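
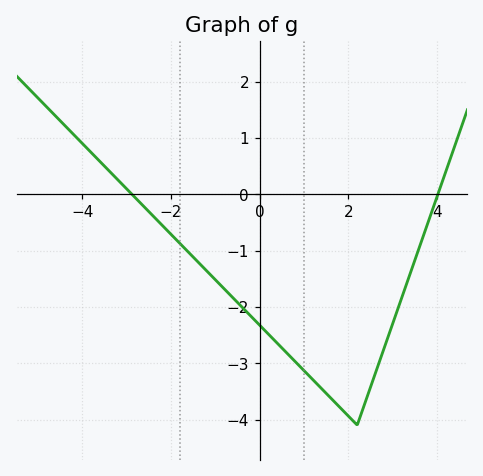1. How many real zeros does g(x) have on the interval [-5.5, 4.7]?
2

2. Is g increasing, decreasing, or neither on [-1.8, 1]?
decreasing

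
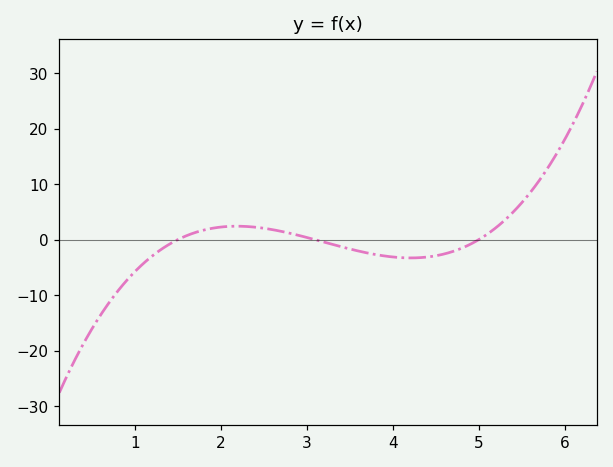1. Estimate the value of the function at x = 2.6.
2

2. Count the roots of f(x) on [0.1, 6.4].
3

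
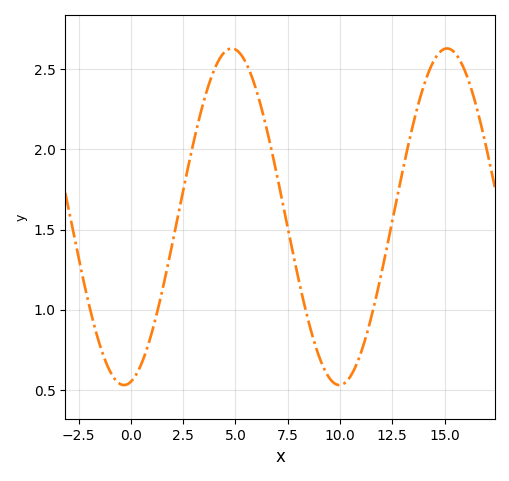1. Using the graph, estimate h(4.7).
2.65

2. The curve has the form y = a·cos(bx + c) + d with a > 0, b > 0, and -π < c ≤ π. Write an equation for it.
y = 1.05cos(0.61x - 2.9) + 1.58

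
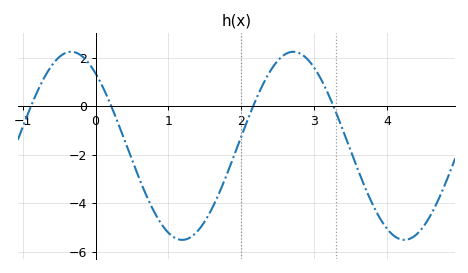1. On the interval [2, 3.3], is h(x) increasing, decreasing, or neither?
neither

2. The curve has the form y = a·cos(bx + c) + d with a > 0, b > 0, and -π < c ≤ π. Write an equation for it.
y = 3.88cos(2.06x + 0.69) - 1.64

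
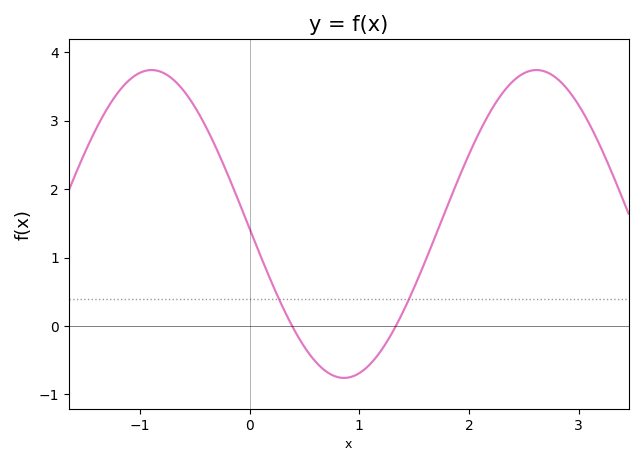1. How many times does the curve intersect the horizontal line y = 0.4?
2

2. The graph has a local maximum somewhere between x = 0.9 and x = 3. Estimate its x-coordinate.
2.62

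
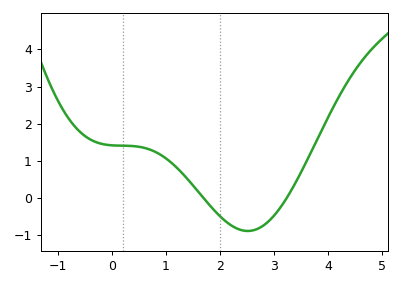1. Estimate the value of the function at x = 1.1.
1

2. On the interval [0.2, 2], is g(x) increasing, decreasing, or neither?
decreasing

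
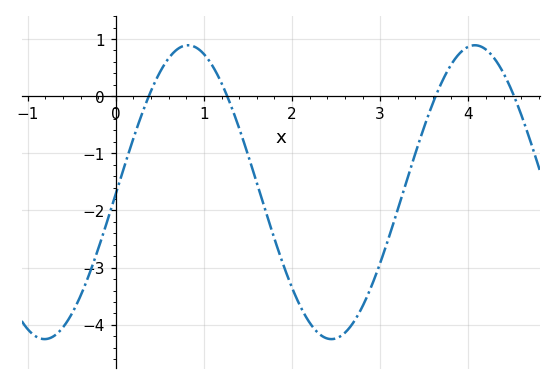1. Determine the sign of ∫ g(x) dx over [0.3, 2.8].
negative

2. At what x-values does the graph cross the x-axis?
0.375, 1.26, 3.63, 4.52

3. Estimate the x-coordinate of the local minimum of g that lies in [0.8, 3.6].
2.45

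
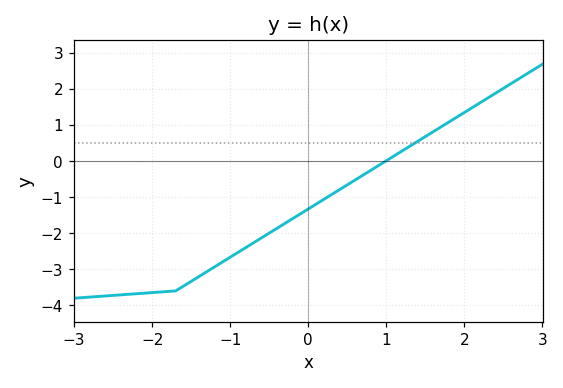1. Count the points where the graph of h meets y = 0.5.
1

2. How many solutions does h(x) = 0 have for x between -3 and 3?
1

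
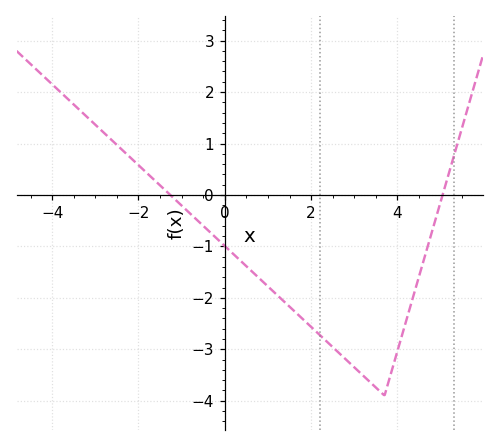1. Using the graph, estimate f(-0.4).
-0.678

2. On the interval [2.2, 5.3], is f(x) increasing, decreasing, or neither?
neither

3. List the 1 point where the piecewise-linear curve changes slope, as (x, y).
(3.7, -3.9)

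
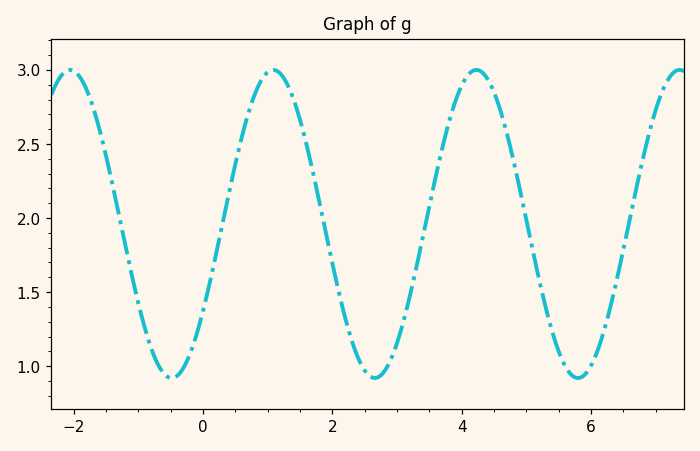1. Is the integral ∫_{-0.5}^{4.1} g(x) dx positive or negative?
positive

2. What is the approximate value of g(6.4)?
1.59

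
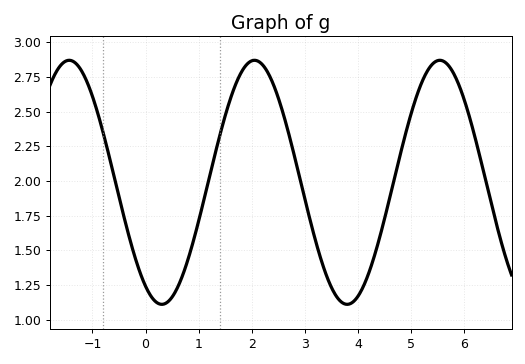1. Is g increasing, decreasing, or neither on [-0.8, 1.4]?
neither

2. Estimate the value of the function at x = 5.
2.5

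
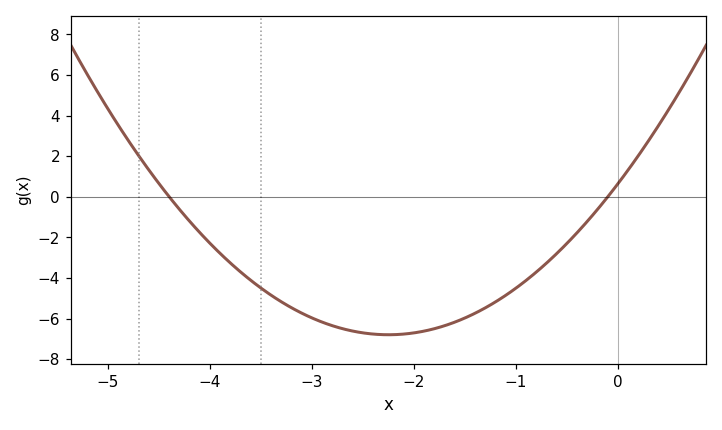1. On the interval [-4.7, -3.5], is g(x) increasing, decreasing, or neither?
decreasing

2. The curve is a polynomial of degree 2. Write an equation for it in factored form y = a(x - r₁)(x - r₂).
y = 1.47(x + 4.4)(x + 0.1)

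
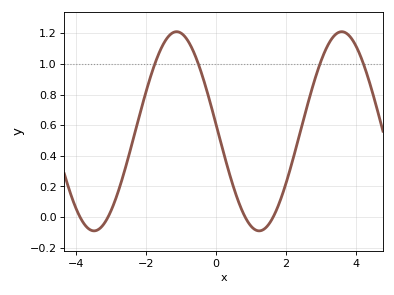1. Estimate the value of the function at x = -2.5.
0.4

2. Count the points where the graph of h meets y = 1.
4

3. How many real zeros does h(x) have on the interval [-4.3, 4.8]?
4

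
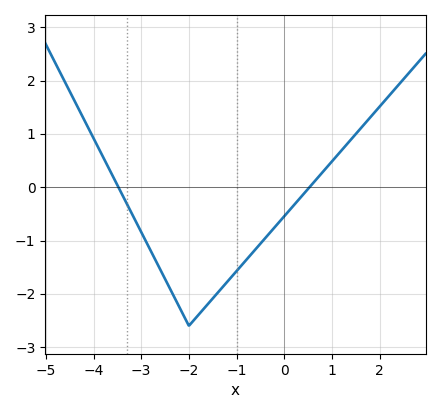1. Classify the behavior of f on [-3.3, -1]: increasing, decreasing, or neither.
neither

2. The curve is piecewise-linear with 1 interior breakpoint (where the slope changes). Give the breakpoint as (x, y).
(-2, -2.6)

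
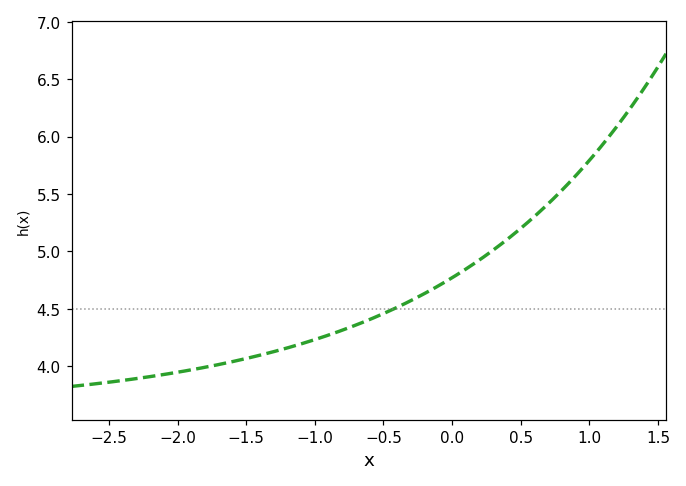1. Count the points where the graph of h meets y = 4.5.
1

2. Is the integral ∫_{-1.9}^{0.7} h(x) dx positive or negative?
positive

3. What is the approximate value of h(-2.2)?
3.9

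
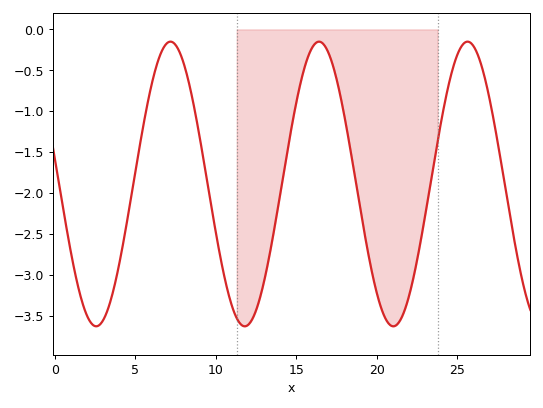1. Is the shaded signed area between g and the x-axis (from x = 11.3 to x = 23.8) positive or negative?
negative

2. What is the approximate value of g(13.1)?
-3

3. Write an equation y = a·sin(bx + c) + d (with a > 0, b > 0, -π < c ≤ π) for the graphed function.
y = 1.74sin(0.68x + 3) - 1.89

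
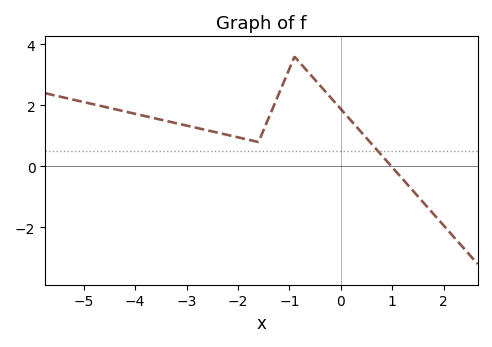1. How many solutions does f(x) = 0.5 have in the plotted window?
1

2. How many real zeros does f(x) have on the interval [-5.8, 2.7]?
1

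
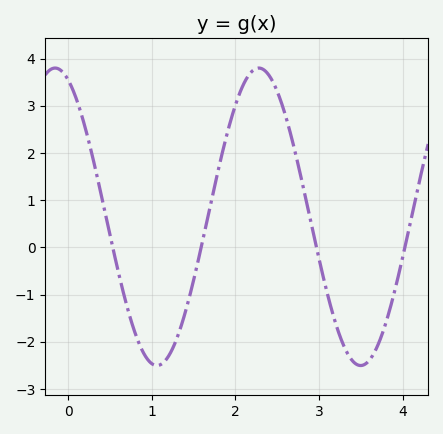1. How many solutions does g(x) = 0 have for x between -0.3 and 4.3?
4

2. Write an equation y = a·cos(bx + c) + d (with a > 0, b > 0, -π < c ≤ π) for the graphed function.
y = 3.15cos(2.6x + 0.4) + 0.65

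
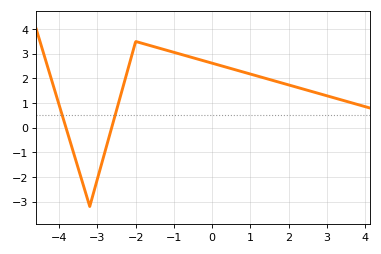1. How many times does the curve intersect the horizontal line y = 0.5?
2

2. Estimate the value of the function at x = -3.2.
-3.2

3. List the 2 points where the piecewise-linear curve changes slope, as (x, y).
(-3.2, -3.2); (-2, 3.5)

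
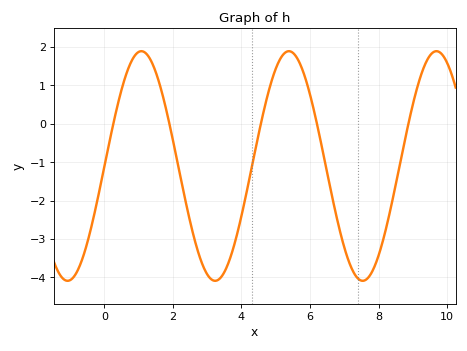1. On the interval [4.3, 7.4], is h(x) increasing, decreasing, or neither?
neither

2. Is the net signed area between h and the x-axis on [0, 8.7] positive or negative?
negative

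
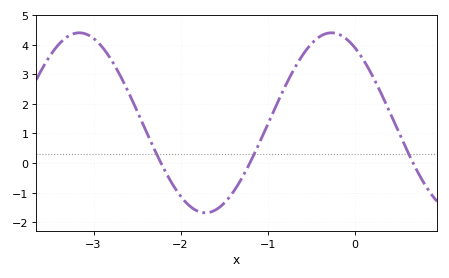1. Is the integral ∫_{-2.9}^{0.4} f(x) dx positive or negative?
positive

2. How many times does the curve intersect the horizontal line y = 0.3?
3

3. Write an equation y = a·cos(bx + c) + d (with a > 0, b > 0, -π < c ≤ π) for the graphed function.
y = 3.04cos(2.17x + 0.58) + 1.36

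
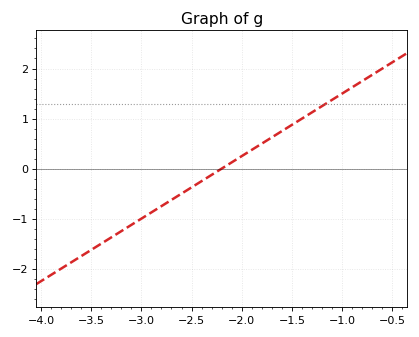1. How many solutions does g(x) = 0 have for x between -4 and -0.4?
1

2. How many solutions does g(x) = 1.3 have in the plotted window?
1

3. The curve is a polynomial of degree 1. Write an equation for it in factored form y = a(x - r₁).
y = 1.25(x + 2.2)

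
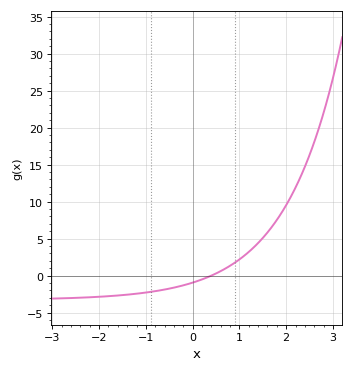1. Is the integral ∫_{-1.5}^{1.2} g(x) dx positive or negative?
negative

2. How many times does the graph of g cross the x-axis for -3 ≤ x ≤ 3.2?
1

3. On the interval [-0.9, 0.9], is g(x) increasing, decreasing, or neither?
increasing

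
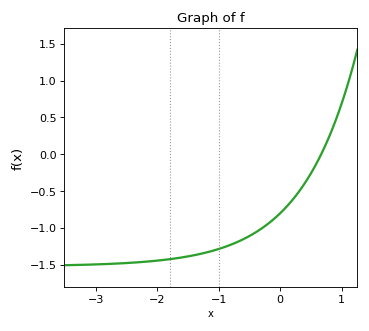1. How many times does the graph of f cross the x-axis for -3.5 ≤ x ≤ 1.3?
1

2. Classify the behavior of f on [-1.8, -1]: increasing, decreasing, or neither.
increasing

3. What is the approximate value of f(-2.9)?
-1.5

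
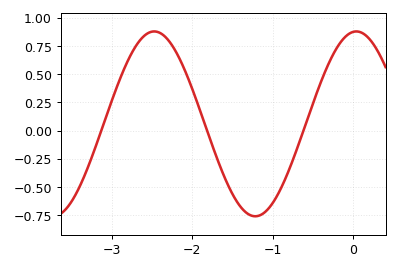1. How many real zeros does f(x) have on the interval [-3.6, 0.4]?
3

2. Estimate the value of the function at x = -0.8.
-0.354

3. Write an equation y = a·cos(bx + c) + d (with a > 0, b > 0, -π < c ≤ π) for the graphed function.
y = 0.82cos(2.5x - 0.1) + 0.06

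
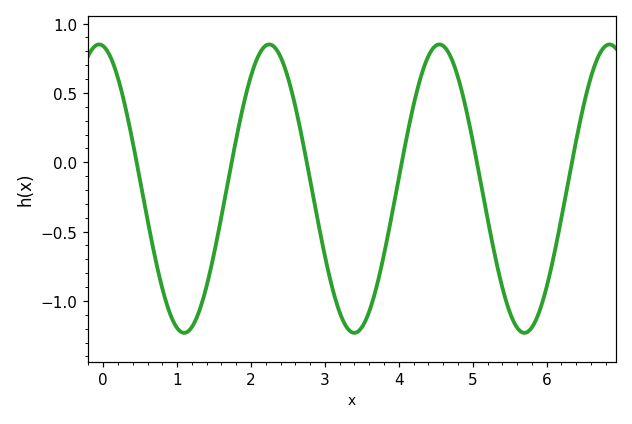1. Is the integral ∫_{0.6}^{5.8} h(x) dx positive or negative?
negative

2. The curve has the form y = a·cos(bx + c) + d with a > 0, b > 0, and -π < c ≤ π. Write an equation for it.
y = 1.04cos(2.73x + 0.15) - 0.19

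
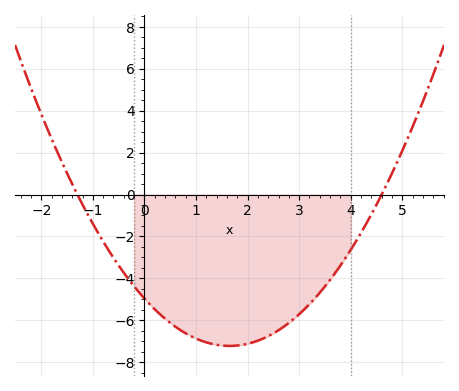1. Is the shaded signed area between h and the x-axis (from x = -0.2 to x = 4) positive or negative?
negative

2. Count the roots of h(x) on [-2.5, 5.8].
2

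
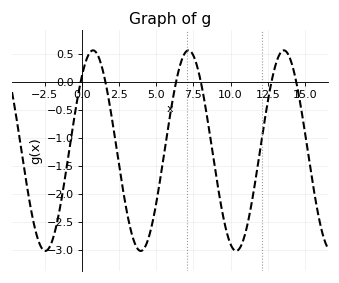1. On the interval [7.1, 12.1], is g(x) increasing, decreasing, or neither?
neither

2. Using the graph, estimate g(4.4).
-2.86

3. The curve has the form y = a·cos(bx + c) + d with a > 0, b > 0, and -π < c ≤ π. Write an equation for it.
y = 1.79cos(0.98x - 0.74) - 1.23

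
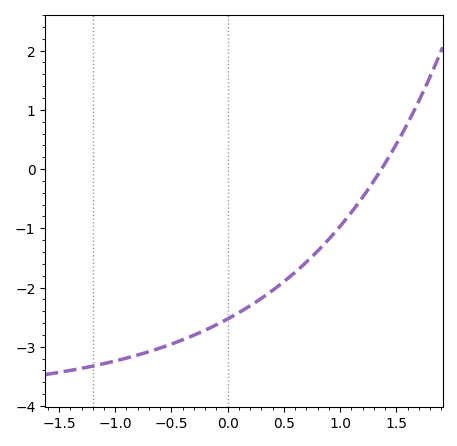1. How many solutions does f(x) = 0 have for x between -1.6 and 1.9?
1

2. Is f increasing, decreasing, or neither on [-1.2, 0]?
increasing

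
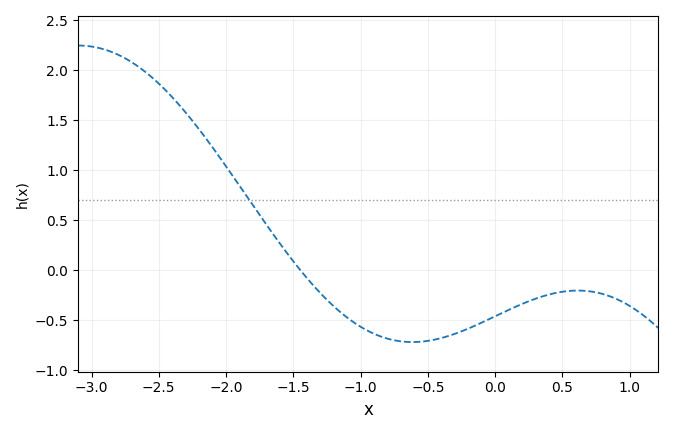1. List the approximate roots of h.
-1.45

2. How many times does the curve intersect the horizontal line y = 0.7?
1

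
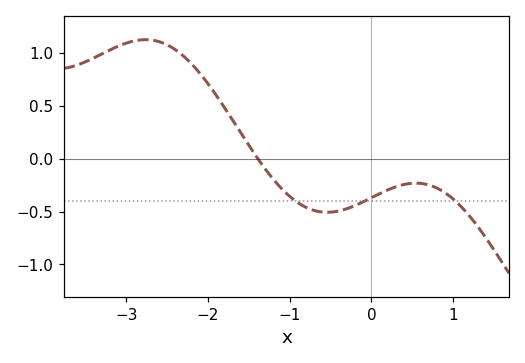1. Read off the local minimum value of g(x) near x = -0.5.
-0.5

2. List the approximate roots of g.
-1.4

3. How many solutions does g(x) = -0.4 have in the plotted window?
3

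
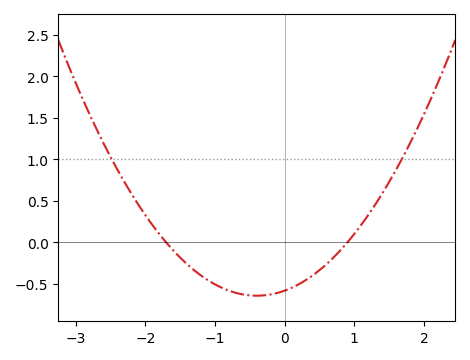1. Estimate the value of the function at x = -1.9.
0.213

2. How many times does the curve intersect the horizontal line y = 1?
2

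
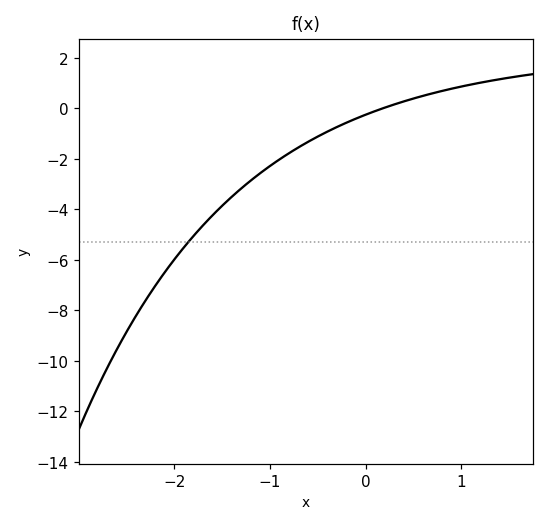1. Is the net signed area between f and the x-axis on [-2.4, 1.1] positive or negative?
negative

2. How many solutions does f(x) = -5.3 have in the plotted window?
1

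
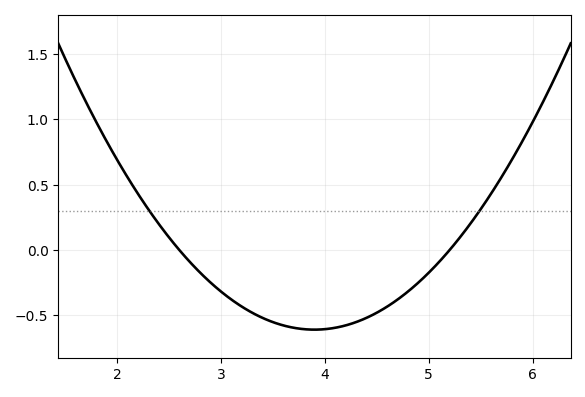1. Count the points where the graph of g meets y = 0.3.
2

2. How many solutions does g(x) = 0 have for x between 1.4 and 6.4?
2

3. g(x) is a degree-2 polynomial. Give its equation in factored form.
y = 0.36(x - 2.6)(x - 5.2)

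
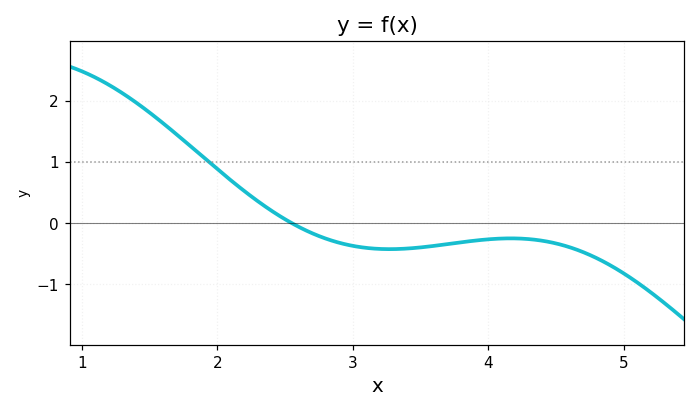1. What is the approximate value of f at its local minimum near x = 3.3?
-0.4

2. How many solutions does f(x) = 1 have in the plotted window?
1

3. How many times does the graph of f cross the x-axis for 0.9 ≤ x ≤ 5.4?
1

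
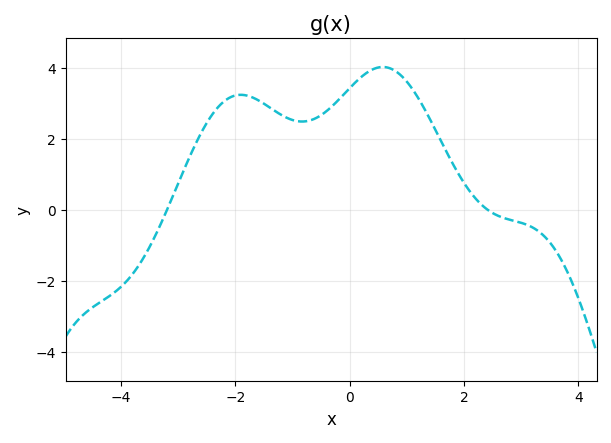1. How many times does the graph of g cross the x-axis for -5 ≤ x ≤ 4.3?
2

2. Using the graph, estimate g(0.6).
4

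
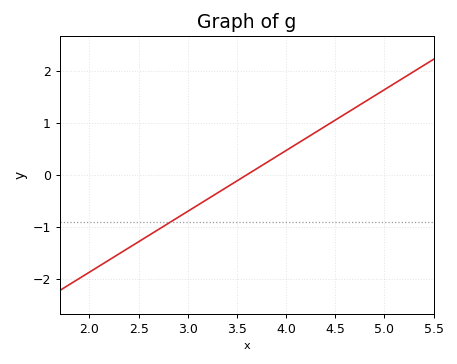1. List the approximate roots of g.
3.6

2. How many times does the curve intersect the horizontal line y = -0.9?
1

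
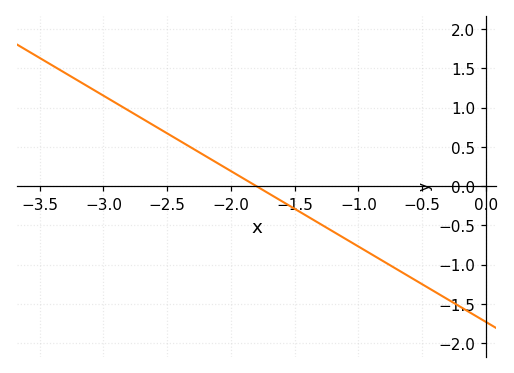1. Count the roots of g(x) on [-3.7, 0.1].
1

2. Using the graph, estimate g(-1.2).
-0.576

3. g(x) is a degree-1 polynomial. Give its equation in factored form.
y = -0.96(x + 1.8)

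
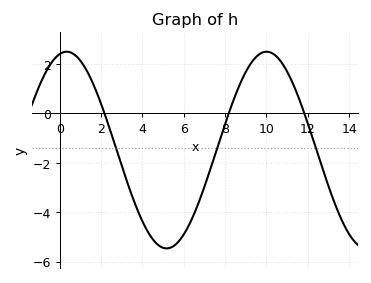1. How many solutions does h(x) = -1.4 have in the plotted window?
3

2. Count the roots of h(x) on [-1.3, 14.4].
3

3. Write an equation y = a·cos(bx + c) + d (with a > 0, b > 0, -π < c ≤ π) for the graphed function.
y = 3.98cos(0.65x - 0.22) - 1.49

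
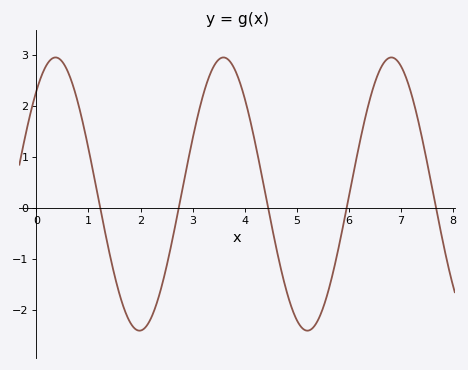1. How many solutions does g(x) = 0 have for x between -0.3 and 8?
5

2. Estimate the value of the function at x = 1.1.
0.7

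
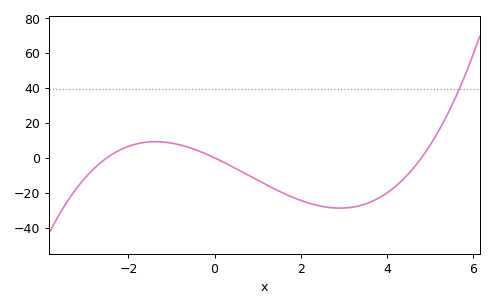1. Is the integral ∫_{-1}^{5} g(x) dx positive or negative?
negative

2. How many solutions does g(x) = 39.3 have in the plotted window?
1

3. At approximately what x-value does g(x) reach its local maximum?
-1.38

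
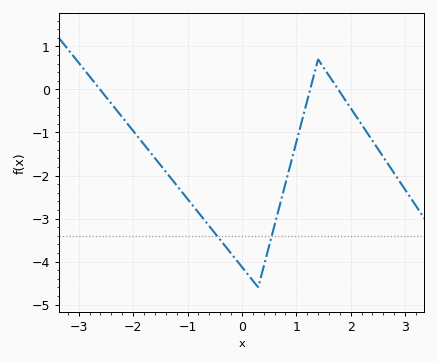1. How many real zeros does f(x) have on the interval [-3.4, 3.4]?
3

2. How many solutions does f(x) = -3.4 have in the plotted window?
2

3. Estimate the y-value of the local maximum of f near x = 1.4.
0.7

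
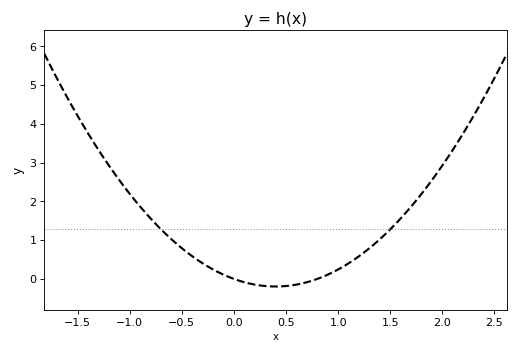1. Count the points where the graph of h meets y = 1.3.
2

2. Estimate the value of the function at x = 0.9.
0.11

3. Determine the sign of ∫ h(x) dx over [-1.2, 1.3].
positive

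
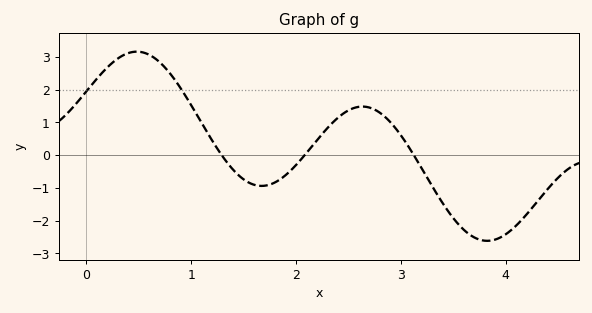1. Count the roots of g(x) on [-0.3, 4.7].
3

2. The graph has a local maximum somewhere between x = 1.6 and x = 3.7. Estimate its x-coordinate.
2.6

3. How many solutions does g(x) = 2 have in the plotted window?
2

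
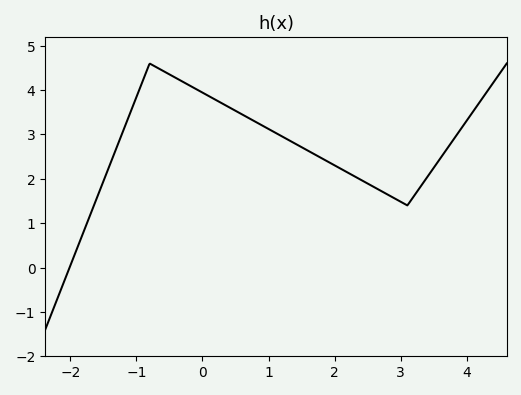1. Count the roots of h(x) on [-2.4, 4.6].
1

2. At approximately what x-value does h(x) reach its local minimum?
3.1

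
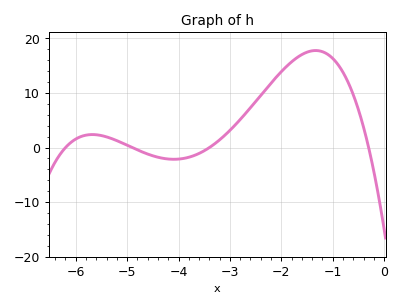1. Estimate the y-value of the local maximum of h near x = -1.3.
18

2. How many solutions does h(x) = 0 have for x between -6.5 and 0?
4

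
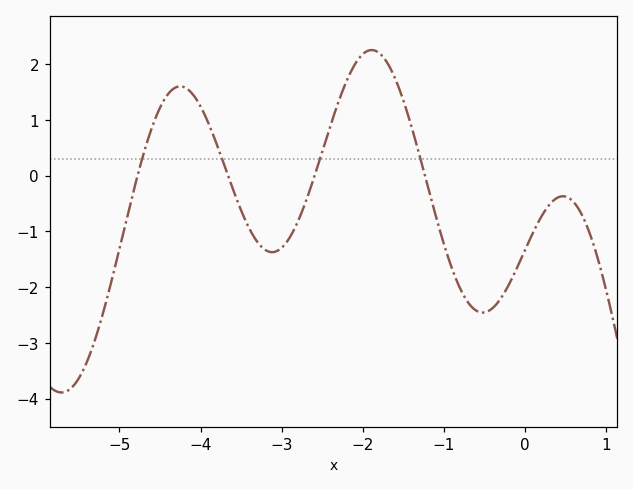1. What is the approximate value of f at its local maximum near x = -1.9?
2.25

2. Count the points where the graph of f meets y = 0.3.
4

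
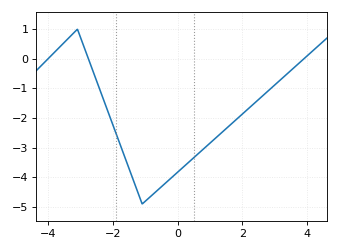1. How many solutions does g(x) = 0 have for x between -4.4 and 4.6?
3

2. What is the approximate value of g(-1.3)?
-4.3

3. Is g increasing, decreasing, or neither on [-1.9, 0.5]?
neither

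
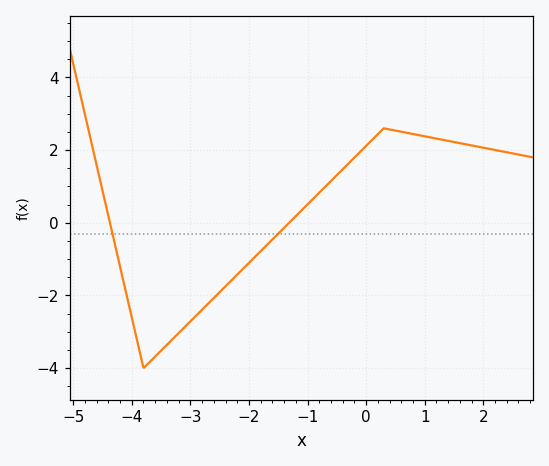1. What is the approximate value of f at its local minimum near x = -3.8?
-4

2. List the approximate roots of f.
-4.4, -1.4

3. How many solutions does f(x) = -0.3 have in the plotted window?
2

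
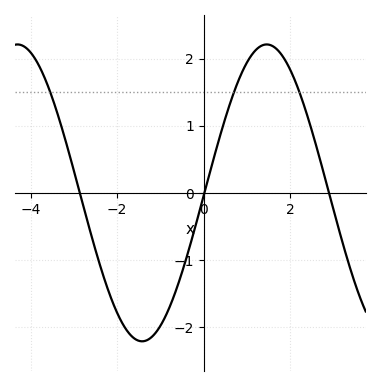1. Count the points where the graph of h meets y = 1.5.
3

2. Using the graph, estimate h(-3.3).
1.01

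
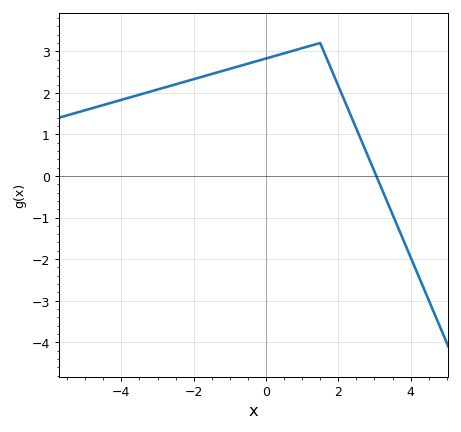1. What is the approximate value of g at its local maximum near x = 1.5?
3.2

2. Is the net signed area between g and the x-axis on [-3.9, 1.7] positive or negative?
positive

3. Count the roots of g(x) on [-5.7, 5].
1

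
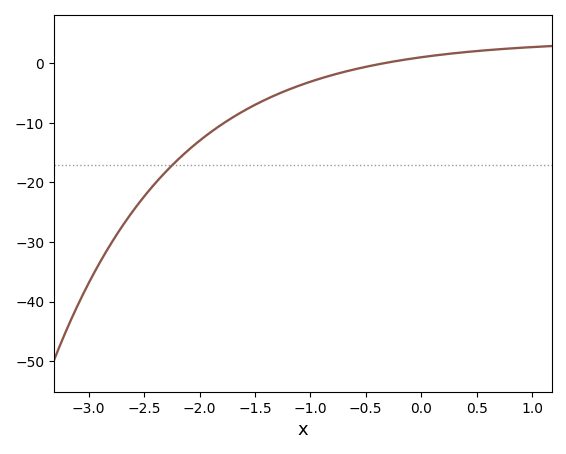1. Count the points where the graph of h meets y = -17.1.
1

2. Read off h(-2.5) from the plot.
-22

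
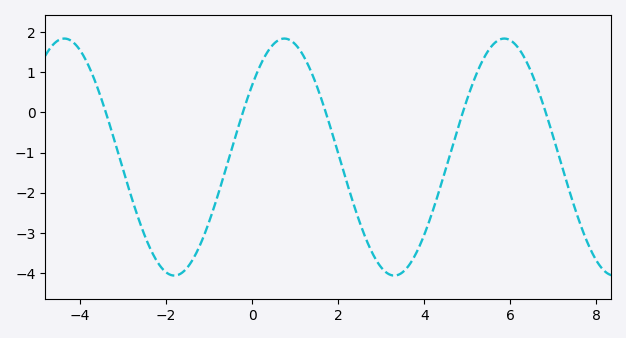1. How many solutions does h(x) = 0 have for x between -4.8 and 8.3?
5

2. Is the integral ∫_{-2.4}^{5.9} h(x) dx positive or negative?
negative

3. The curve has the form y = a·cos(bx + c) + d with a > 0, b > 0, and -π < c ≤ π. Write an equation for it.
y = 2.95cos(1.2x - 0.92) - 1.11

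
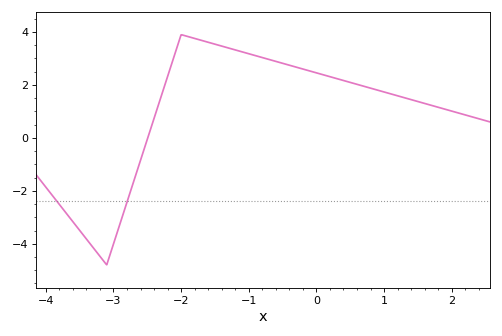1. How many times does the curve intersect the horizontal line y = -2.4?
2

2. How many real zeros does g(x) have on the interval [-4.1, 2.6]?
1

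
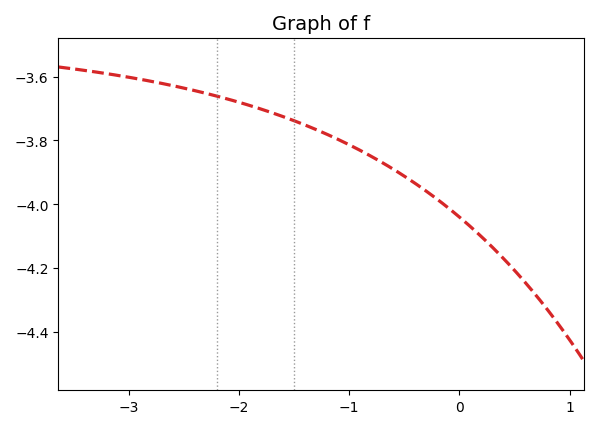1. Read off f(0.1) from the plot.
-4.06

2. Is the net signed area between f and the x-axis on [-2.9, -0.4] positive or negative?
negative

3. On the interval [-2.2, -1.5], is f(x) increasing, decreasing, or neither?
decreasing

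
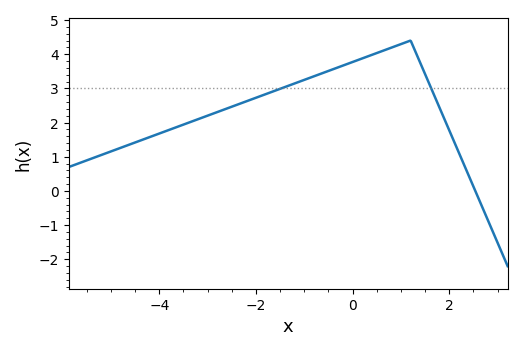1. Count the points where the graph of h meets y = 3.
2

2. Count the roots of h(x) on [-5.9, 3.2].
1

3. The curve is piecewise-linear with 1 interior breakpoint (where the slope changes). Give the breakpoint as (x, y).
(1.2, 4.4)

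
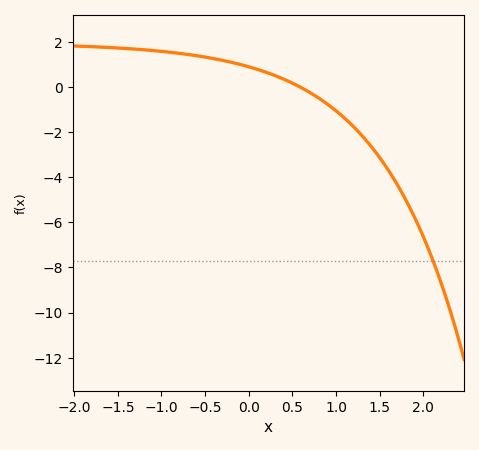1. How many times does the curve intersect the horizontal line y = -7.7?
1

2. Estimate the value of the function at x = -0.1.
1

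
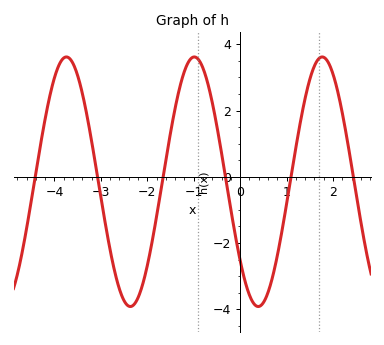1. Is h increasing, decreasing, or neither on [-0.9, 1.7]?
neither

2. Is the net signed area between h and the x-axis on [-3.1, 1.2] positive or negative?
negative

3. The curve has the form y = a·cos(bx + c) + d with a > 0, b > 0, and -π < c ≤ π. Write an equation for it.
y = 3.77cos(2.3x + 2.3) - 0.15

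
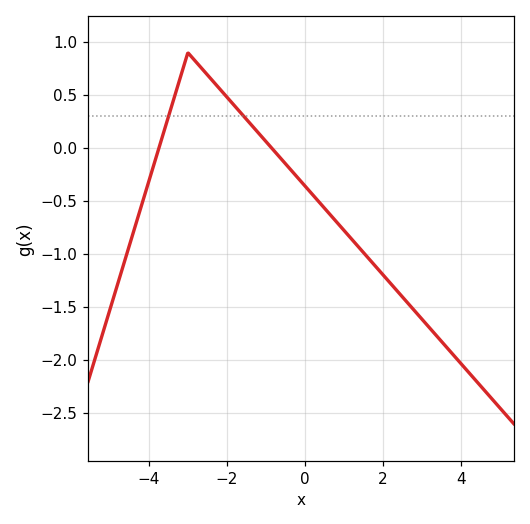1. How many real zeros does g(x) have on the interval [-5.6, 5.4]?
2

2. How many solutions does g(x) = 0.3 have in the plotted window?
2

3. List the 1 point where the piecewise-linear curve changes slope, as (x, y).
(-3, 0.9)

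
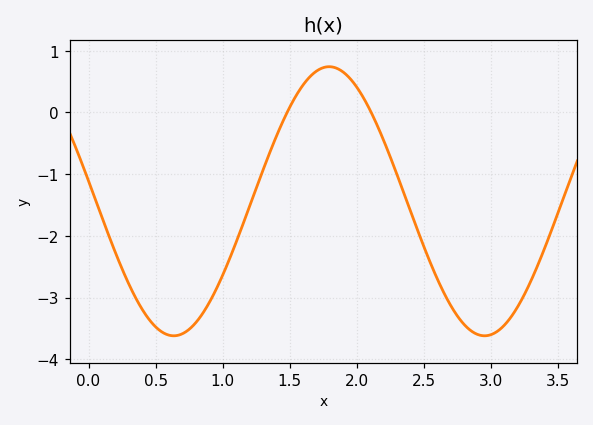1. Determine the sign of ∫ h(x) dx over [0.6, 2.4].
negative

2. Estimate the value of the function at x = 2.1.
0.036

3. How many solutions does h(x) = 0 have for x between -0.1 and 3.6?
2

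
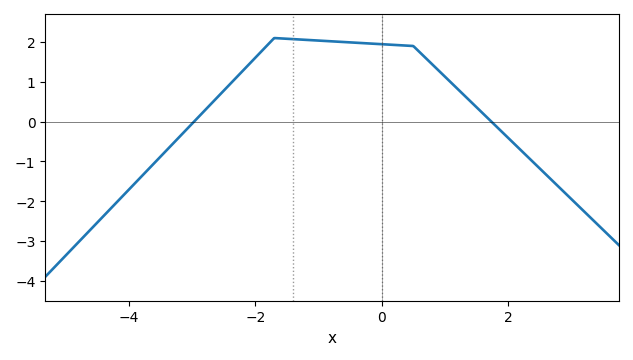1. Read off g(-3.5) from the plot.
-0.882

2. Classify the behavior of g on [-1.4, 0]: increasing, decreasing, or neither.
decreasing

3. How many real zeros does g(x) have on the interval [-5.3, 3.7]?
2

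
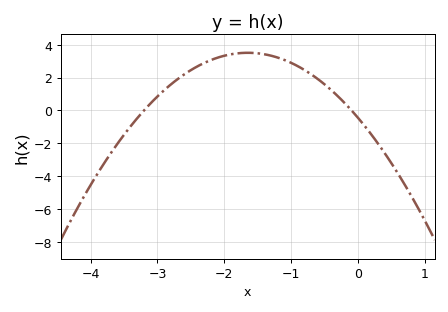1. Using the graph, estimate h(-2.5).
2.4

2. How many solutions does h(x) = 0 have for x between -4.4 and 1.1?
2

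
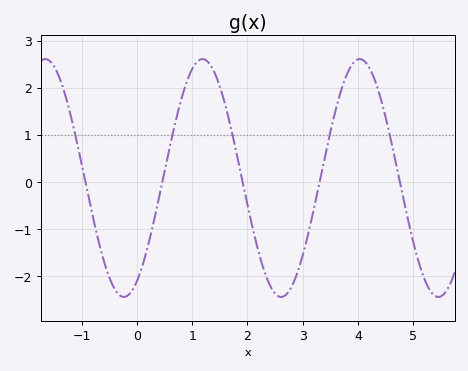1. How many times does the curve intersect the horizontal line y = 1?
5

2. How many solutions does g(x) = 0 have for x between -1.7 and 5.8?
5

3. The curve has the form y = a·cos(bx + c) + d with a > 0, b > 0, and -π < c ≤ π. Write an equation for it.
y = 2.53cos(2.2x - 2.6) + 0.08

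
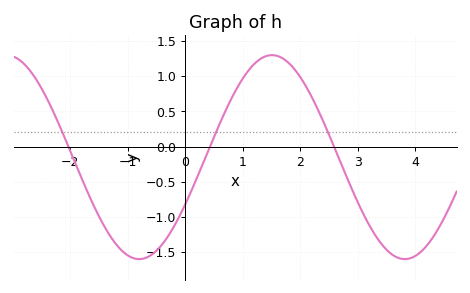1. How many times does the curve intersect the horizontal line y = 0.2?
3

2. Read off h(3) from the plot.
-0.8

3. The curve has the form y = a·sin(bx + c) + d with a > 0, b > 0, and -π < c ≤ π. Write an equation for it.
y = 1.45sin(1.4x - 0.48) - 0.15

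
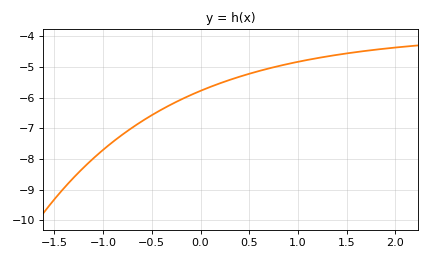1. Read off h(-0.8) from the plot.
-7.2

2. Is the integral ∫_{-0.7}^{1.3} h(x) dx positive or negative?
negative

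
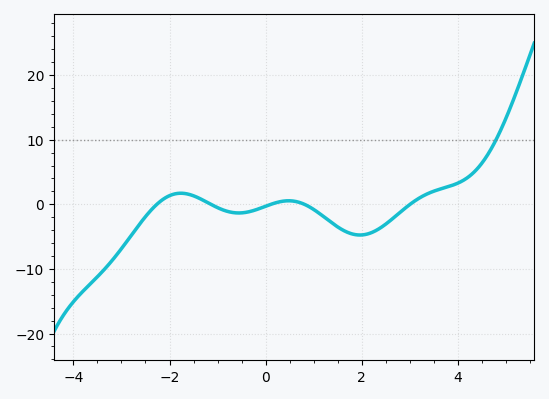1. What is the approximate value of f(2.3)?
-4.05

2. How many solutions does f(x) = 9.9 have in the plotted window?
1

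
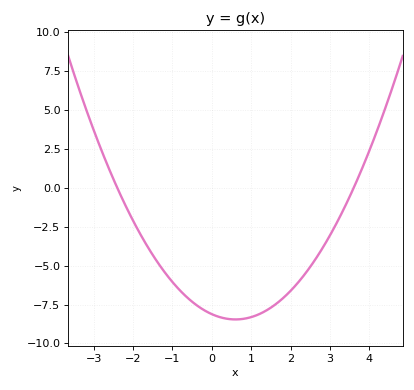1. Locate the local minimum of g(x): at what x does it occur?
0.6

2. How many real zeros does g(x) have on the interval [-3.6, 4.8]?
2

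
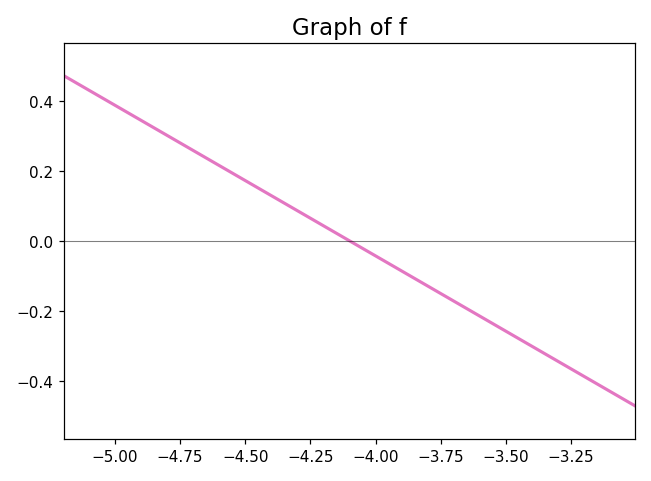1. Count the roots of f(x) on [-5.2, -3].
1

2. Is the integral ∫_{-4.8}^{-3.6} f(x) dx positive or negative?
positive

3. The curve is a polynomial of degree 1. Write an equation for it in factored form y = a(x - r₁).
y = -0.43(x + 4.1)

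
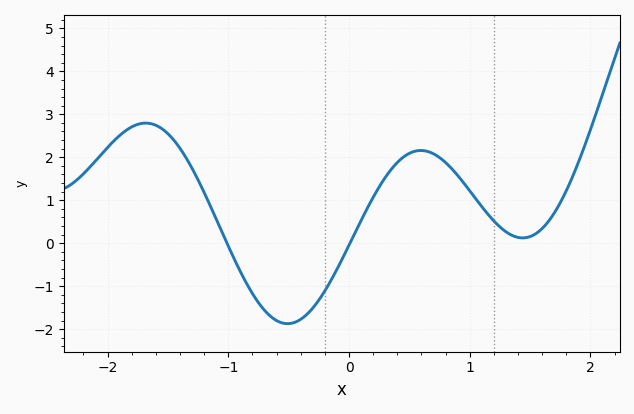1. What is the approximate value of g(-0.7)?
-1.56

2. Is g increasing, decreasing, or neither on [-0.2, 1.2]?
neither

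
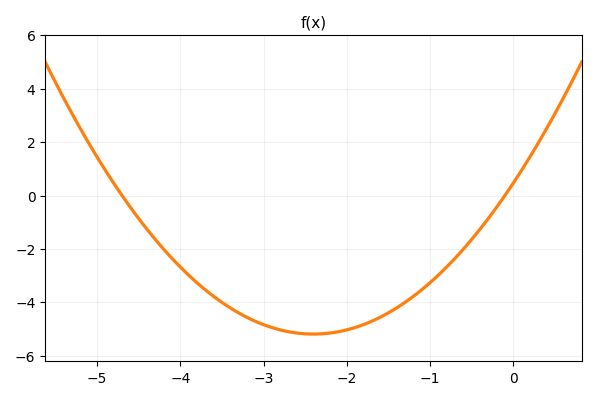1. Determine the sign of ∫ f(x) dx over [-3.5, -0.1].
negative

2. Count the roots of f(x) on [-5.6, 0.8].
2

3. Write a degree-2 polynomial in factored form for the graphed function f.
y = 0.98(x + 4.7)(x + 0.1)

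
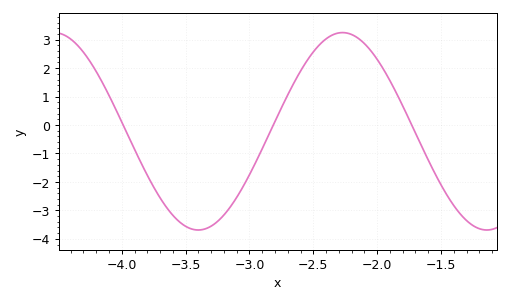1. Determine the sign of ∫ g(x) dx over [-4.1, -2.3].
negative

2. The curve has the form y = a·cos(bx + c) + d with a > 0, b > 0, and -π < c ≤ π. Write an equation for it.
y = 3.47cos(2.8x + 0.03) - 0.22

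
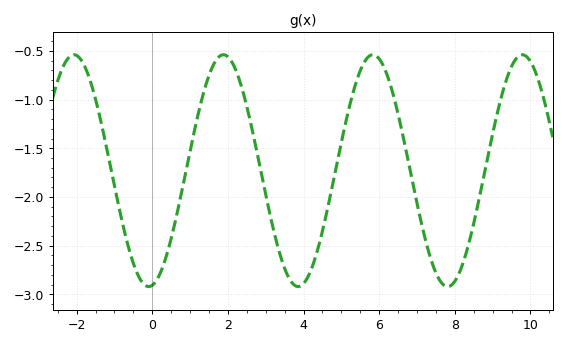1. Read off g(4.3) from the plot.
-2.65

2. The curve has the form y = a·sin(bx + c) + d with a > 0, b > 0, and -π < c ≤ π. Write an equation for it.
y = 1.19sin(1.6x - 1.4) - 1.73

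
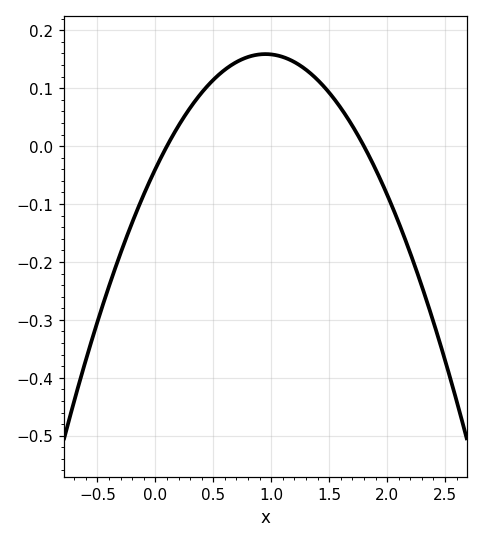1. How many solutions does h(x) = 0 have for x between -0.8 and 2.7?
2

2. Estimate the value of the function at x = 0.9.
0.158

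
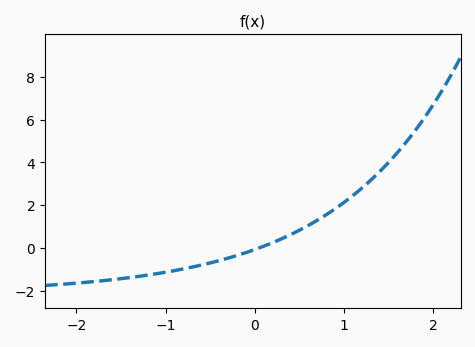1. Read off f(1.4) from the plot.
3.57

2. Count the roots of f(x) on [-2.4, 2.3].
1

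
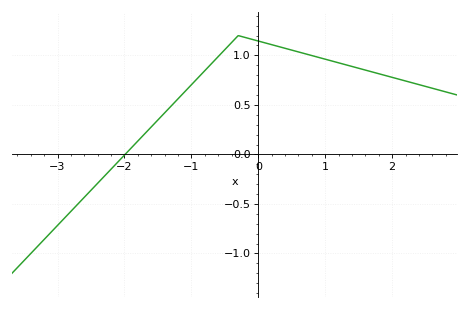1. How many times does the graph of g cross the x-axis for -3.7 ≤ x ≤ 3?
1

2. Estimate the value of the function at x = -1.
0.703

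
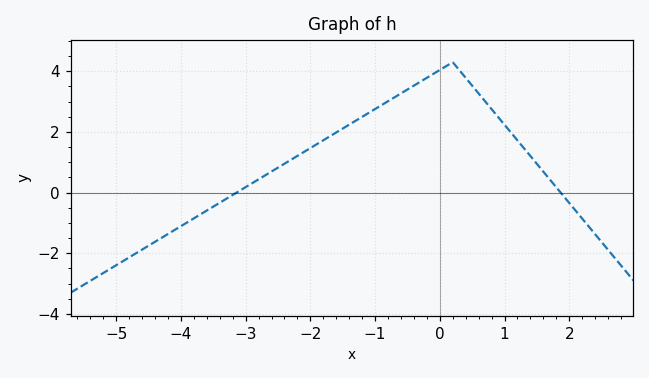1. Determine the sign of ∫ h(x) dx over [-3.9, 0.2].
positive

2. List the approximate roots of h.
-3.2, 1.8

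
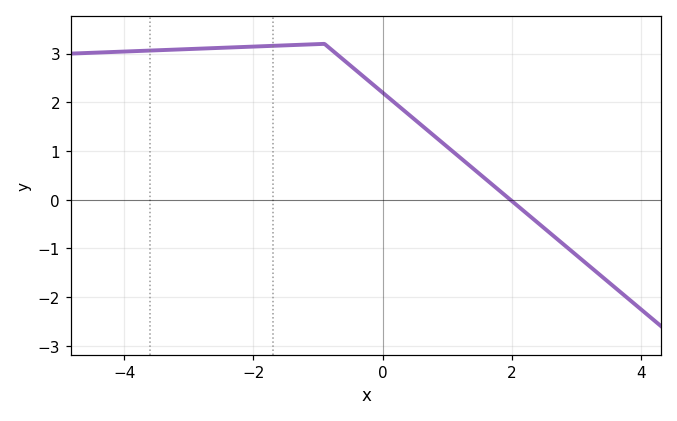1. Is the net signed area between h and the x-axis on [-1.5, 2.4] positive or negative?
positive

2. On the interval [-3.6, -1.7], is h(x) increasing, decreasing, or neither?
increasing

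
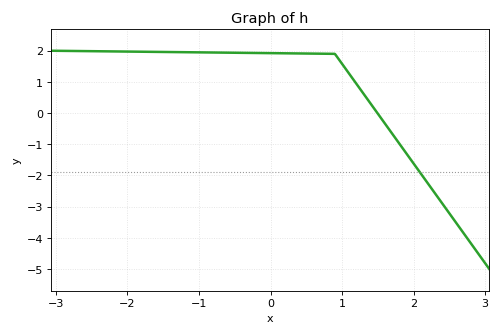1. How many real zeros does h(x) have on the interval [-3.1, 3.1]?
1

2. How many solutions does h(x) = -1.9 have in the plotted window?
1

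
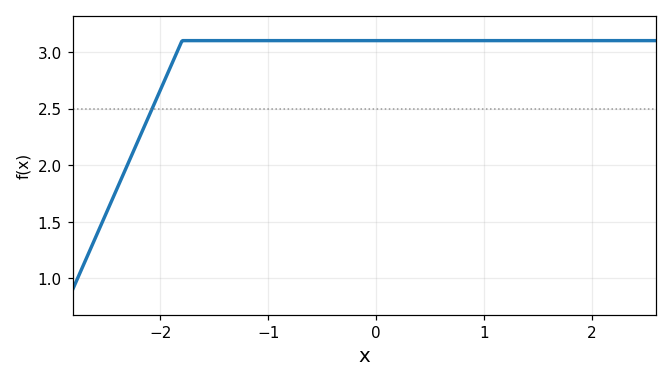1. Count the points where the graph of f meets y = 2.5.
1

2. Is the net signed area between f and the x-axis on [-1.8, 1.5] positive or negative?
positive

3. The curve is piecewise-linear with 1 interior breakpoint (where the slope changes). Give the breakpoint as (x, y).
(-1.8, 3.1)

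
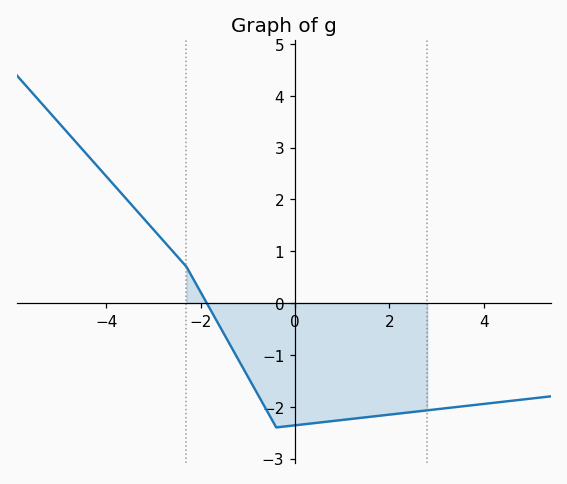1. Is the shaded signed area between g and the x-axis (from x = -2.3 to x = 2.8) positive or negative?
negative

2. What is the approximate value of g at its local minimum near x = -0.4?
-2.4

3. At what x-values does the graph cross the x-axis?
-1.8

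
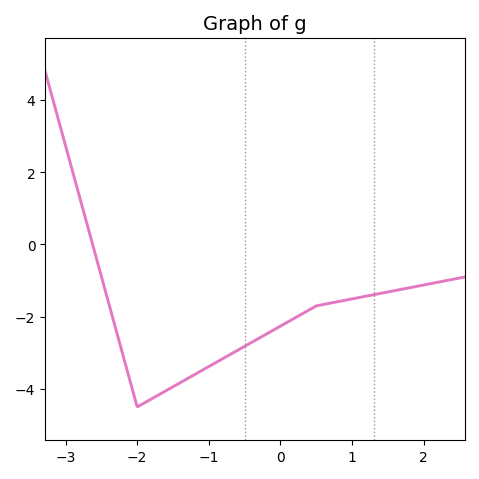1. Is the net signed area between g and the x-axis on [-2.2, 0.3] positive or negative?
negative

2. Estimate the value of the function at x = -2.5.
-0.8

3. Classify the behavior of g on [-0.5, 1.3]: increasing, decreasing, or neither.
increasing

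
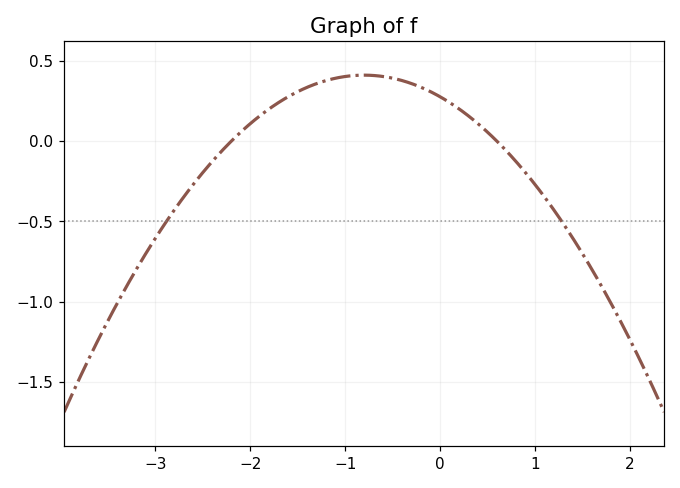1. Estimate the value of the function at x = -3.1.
-0.7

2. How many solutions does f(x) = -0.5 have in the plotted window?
2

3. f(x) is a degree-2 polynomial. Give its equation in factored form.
y = -0.21(x + 2.2)(x - 0.6)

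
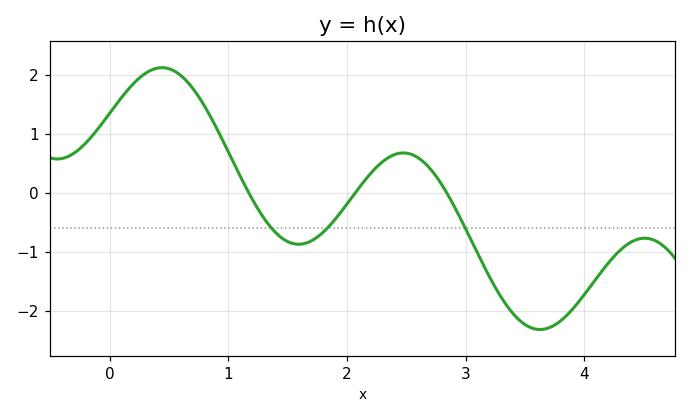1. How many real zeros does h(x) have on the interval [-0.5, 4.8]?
3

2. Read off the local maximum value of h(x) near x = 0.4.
2.12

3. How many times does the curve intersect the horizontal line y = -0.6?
3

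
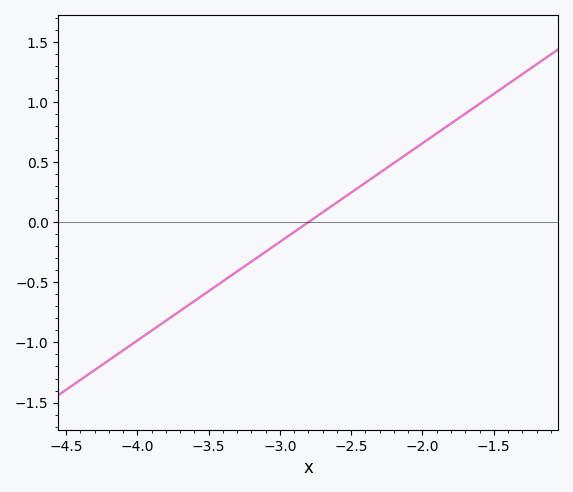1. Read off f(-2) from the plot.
0.656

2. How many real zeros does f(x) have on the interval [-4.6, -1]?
1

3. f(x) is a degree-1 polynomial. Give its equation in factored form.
y = 0.82(x + 2.8)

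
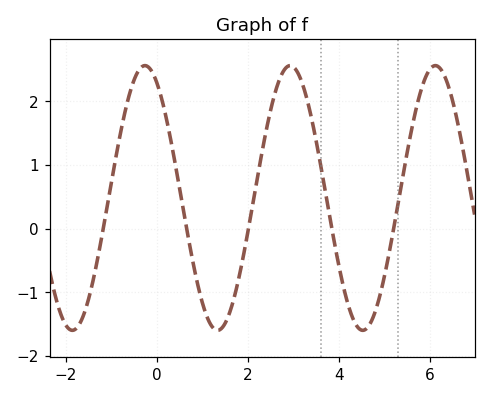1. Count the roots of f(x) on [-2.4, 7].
5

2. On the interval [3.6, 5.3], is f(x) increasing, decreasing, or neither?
neither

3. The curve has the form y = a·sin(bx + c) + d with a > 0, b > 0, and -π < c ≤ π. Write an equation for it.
y = 2.08sin(2x + 2.1) + 0.48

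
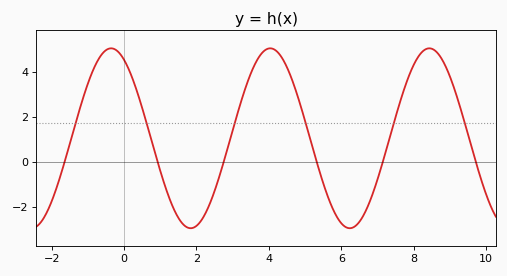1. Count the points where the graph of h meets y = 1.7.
6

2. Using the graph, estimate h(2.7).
-0.293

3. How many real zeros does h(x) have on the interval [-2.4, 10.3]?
6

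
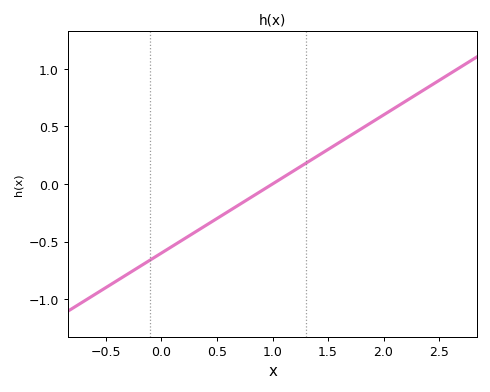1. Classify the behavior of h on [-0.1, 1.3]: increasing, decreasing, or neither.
increasing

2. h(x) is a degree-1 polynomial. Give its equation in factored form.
y = 0.6(x - 1)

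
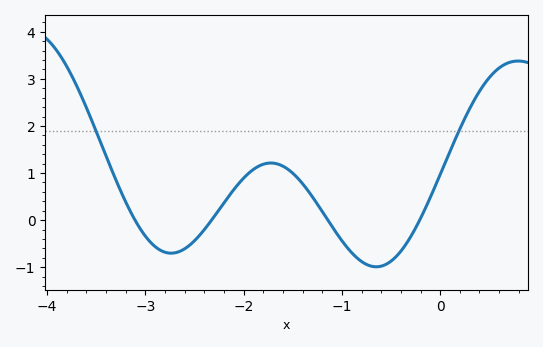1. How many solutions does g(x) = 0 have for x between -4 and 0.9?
4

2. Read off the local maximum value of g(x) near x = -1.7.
1.21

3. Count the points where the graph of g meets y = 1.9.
2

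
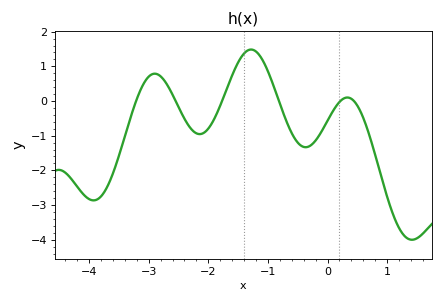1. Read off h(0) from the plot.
-0.57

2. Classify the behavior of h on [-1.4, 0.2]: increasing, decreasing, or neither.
neither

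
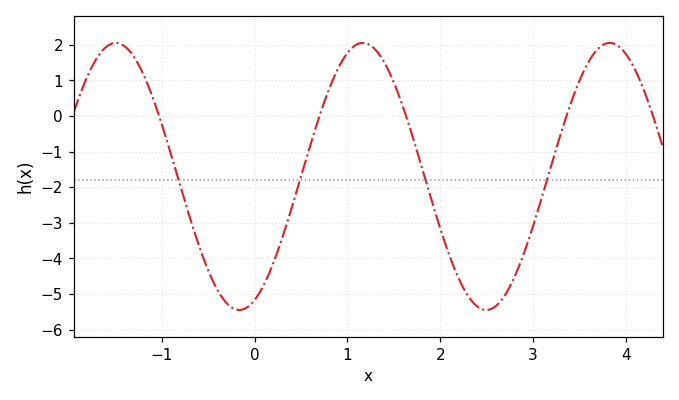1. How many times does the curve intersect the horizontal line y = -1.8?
4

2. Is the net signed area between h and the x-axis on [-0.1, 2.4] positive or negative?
negative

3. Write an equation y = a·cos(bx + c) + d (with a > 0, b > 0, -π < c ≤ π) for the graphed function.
y = 3.75cos(2.36x - 2.75) - 1.7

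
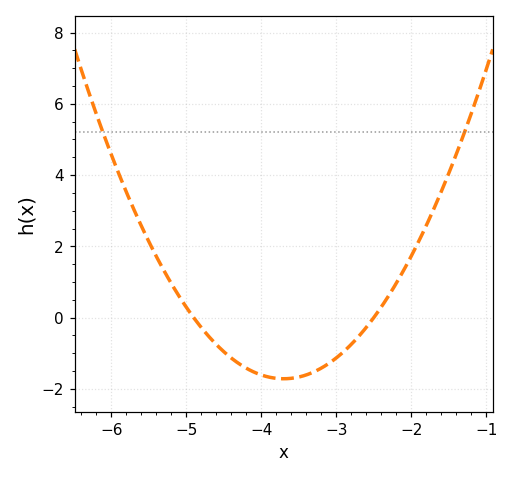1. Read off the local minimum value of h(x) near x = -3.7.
-1.8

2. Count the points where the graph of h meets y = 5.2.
2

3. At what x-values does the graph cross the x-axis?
-4.9, -2.5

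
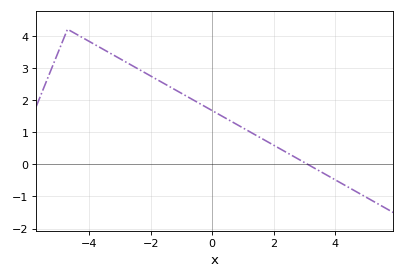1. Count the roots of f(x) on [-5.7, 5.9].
1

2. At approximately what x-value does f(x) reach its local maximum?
-4.6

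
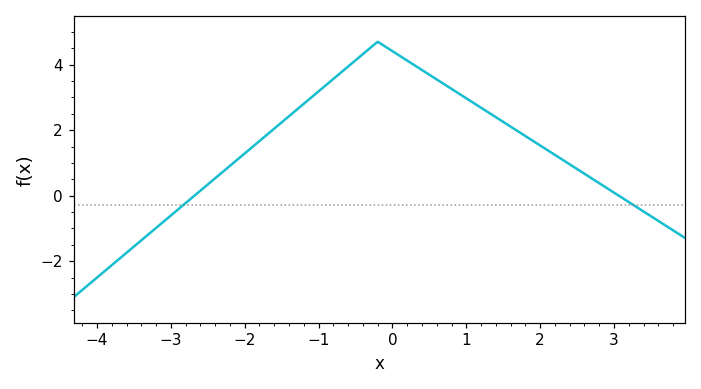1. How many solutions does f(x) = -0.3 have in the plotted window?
2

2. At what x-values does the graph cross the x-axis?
-2.6, 3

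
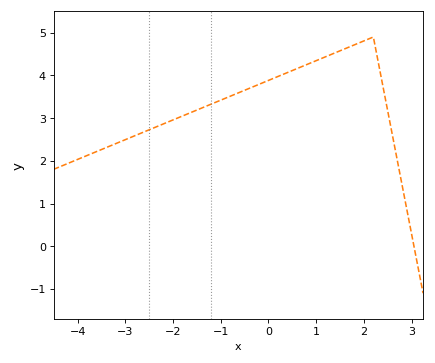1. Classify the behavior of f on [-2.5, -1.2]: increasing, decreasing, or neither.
increasing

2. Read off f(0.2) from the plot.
3.98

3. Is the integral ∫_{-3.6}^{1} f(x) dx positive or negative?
positive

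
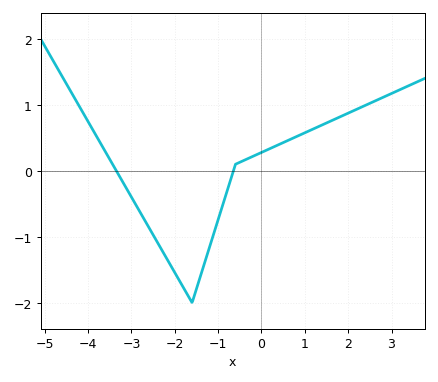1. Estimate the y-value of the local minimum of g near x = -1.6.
-2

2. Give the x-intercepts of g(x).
-3.35, -0.648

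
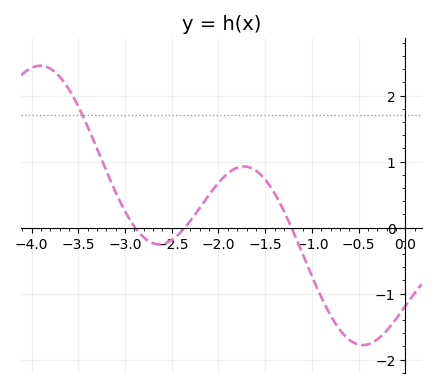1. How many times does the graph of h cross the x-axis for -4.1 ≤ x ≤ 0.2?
3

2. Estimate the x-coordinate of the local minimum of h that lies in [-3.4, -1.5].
-2.6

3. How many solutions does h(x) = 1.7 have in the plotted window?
1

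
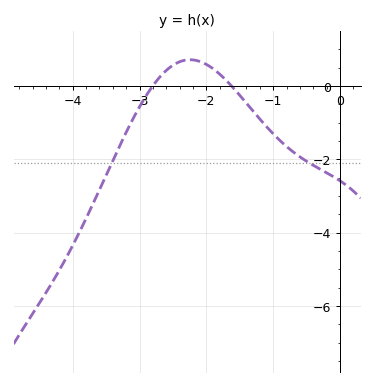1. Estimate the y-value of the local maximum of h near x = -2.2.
0.717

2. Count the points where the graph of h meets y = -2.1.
2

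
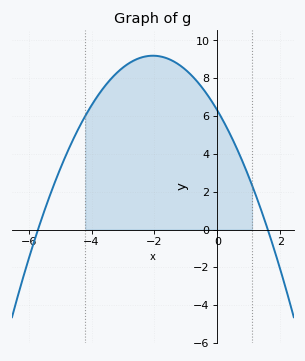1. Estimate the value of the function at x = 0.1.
6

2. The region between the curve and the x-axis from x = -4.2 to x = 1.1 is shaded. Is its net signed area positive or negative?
positive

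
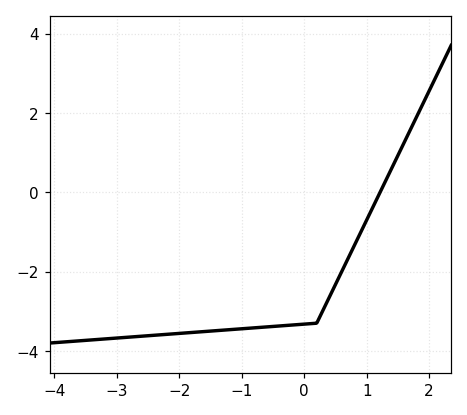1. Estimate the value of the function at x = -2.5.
-3.6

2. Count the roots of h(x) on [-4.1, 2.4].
1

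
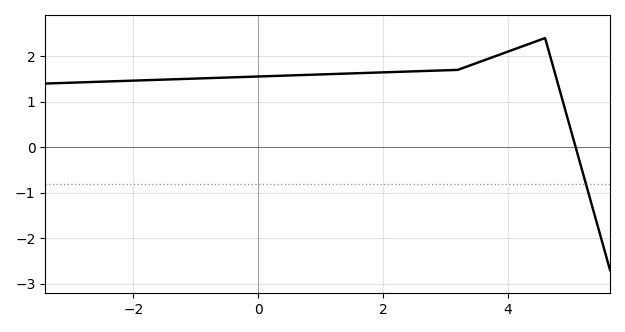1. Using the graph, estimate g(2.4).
1.7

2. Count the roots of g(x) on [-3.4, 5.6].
1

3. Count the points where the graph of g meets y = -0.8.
1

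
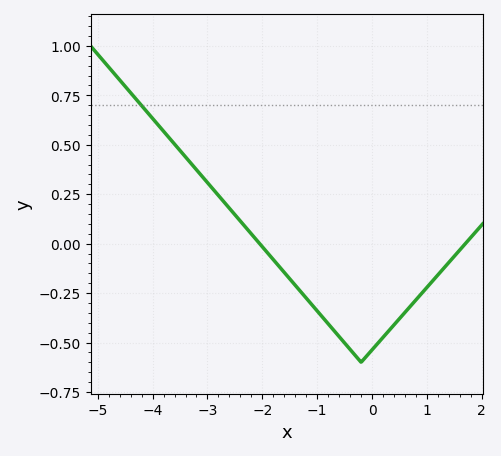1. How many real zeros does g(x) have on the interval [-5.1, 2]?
2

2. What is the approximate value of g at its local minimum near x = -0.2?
-0.6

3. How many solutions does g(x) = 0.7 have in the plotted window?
1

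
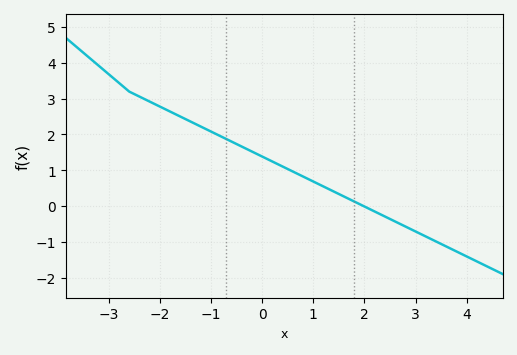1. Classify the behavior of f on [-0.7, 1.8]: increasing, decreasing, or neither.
decreasing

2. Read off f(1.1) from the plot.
0.617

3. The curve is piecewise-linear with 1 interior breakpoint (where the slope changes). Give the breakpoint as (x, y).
(-2.6, 3.2)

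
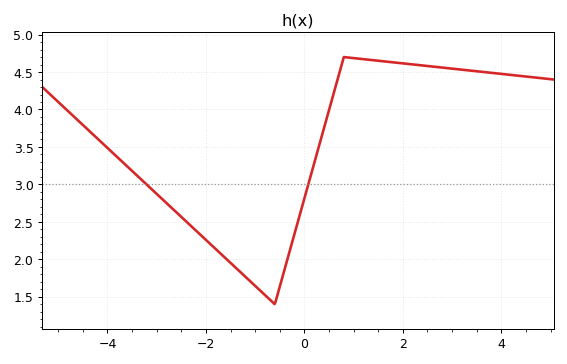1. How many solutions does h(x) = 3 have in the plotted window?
2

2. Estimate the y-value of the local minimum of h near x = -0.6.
1.4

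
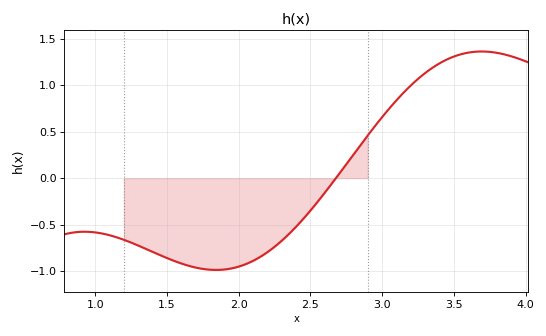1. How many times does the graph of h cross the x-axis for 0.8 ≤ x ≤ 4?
1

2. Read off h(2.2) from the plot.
-0.8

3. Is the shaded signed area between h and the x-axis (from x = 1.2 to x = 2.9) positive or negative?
negative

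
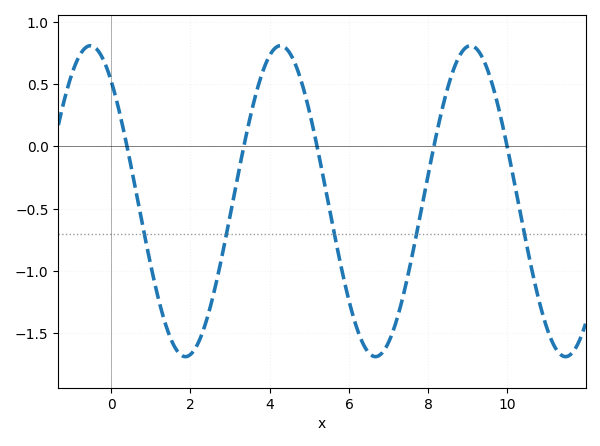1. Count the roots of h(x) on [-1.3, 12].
5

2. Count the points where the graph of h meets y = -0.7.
5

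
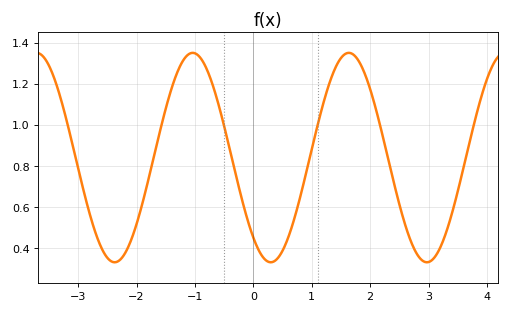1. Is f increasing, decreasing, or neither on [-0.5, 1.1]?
neither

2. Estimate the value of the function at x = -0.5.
1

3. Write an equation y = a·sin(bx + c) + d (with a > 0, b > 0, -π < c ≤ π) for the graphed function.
y = 0.51sin(2.4x - 2.3) + 0.84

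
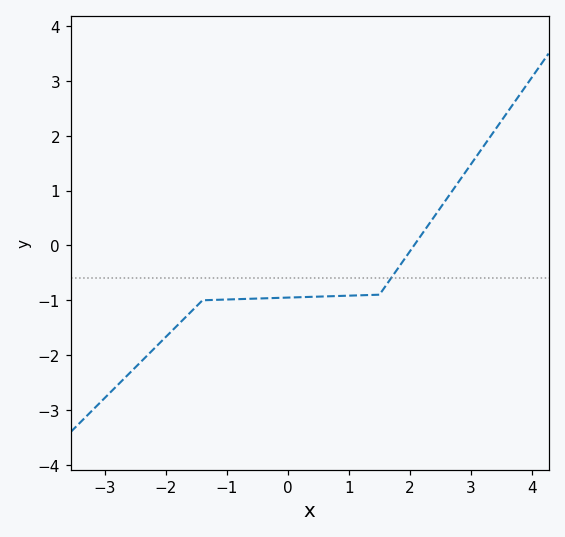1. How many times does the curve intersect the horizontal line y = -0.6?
1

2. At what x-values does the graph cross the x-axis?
2.07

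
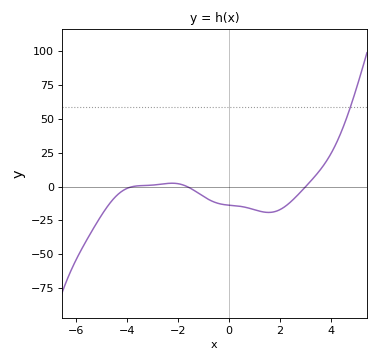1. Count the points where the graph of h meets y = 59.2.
1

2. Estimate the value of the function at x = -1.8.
1.25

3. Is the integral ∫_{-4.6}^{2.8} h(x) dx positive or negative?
negative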